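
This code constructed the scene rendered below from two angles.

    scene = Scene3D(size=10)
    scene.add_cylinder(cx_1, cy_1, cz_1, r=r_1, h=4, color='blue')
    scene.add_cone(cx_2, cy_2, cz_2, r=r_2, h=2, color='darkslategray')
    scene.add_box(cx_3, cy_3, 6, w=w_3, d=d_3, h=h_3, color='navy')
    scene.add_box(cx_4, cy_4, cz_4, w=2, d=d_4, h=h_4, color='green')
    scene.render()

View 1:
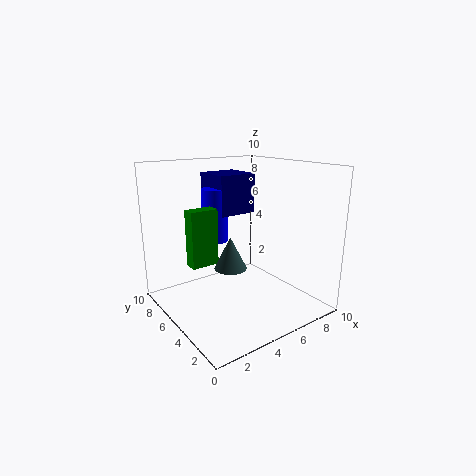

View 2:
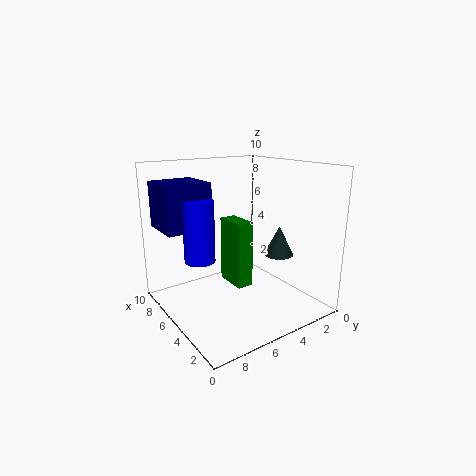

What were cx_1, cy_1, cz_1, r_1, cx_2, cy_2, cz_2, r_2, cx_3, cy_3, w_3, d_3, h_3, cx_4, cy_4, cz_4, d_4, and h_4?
cx_1 = 5, cy_1 = 8, cz_1 = 4, r_1 = 1, cx_2 = 3, cy_2 = 3, cz_2 = 4, r_2 = 1, cx_3 = 5, cy_3 = 7, w_3 = 3, d_3 = 3, h_3 = 3, cx_4 = 2, cy_4 = 6, cz_4 = 3, d_4 = 1, h_4 = 4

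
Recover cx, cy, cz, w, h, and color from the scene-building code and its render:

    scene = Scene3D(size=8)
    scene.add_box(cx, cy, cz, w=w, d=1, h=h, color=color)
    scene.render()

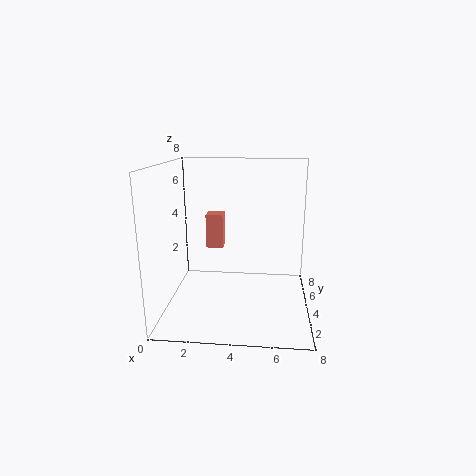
cx = 2
cy = 5
cz = 3
w = 1
h = 2
color = 'salmon'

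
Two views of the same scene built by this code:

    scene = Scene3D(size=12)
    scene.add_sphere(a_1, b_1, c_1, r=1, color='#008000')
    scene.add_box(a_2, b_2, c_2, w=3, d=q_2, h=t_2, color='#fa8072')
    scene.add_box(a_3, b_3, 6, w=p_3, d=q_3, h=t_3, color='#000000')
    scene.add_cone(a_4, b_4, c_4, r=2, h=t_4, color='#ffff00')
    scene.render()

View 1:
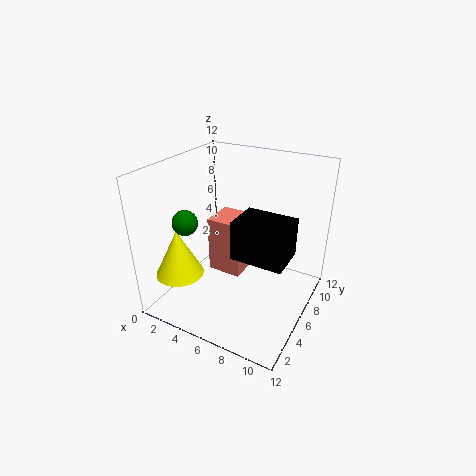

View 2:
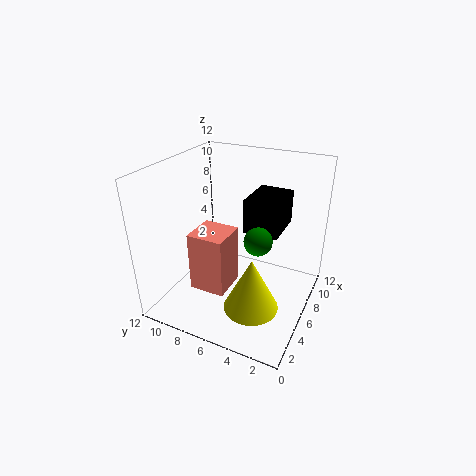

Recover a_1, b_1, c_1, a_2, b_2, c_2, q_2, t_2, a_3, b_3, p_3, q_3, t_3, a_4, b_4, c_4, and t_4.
a_1 = 3
b_1 = 3
c_1 = 8
a_2 = 3
b_2 = 6
c_2 = 2
q_2 = 3
t_2 = 5
a_3 = 7
b_3 = 3
p_3 = 4
q_3 = 3
t_3 = 3
a_4 = 2
b_4 = 3
c_4 = 3
t_4 = 4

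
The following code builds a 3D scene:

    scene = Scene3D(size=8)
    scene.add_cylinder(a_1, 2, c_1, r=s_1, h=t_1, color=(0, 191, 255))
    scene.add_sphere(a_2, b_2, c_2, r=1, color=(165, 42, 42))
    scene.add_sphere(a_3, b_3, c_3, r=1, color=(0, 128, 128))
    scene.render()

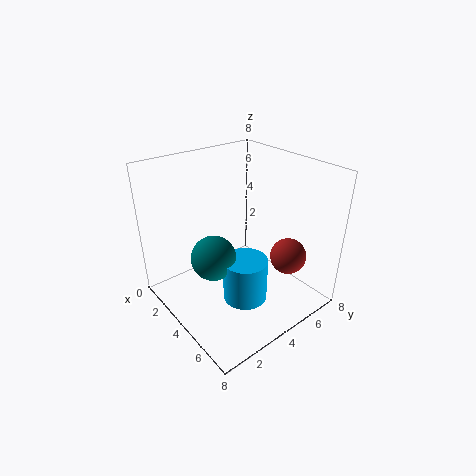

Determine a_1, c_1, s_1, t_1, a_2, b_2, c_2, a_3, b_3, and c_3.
a_1 = 7, c_1 = 3, s_1 = 1, t_1 = 2, a_2 = 6, b_2 = 6, c_2 = 3, a_3 = 6, b_3 = 1, c_3 = 5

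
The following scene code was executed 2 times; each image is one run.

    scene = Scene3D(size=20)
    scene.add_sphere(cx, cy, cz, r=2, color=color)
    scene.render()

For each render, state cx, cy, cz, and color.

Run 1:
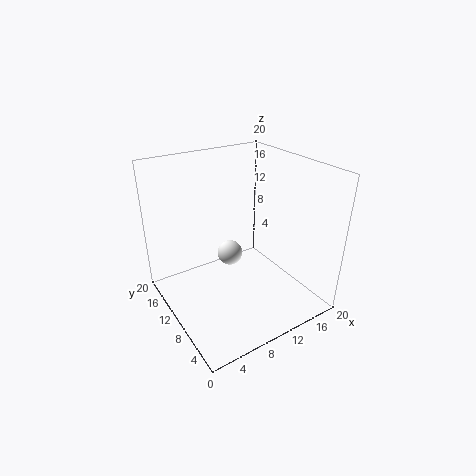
cx = 12; cy = 15.5; cz = 4; color = 'white'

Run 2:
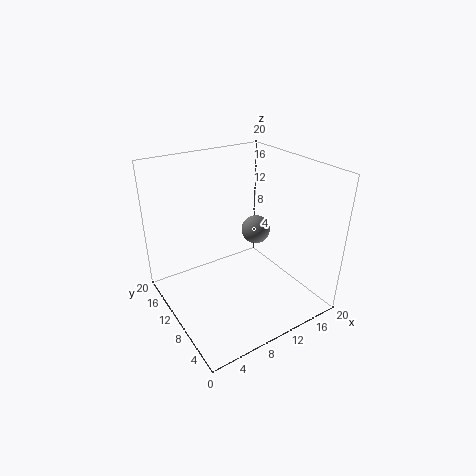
cx = 13; cy = 10; cz = 10.5; color = 'gray'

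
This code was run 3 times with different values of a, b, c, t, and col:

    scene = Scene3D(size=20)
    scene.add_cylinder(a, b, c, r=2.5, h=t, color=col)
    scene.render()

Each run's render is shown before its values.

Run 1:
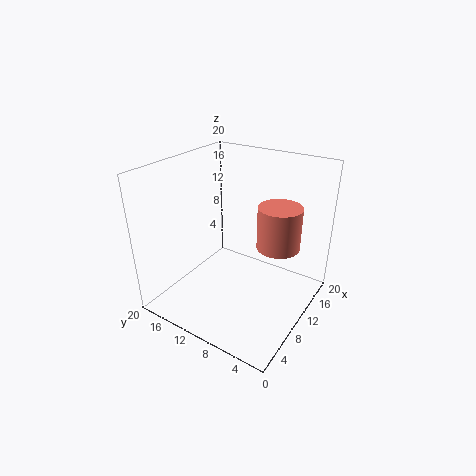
a = 7, b = 2.5, c = 12.5, t = 5, col = 'salmon'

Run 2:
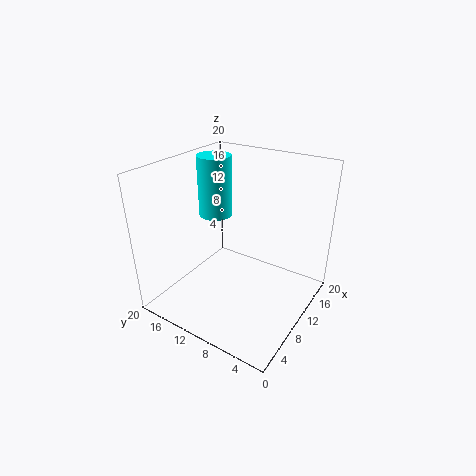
a = 13, b = 16, c = 11, t = 9, col = 'cyan'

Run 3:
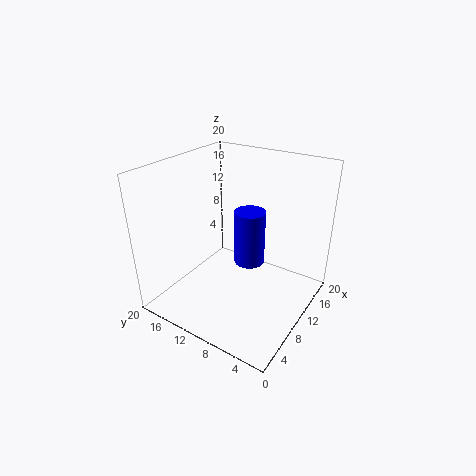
a = 16.5, b = 12, c = 2, t = 9, col = 'blue'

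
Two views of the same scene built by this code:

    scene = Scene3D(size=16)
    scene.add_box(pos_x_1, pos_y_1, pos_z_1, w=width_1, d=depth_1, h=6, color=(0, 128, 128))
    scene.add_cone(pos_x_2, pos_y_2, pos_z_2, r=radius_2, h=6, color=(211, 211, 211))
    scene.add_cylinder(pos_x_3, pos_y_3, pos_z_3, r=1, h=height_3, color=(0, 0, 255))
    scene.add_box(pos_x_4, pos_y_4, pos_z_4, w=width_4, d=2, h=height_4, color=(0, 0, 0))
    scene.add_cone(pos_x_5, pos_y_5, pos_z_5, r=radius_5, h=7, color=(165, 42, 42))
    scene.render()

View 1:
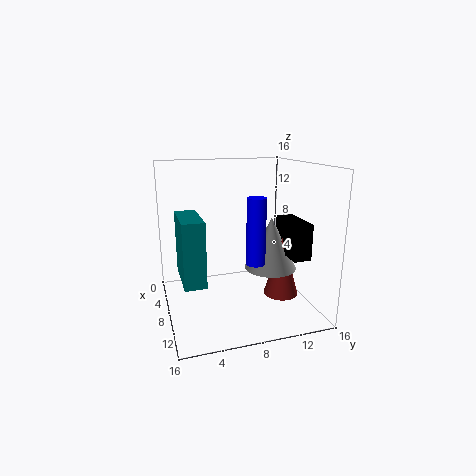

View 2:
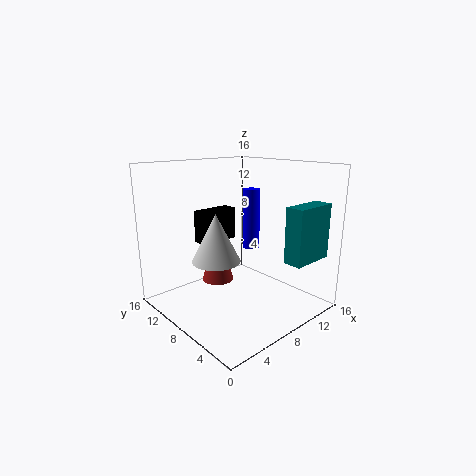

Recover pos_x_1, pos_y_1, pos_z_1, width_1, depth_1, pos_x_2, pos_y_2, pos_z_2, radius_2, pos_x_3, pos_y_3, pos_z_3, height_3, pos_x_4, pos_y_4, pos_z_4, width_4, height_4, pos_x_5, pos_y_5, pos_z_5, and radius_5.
pos_x_1 = 10; pos_y_1 = 1; pos_z_1 = 6; width_1 = 5; depth_1 = 2; pos_x_2 = 8; pos_y_2 = 12; pos_z_2 = 4; radius_2 = 3; pos_x_3 = 11; pos_y_3 = 9; pos_z_3 = 6; height_3 = 7; pos_x_4 = 7; pos_y_4 = 13; pos_z_4 = 6; width_4 = 5; height_4 = 4; pos_x_5 = 9; pos_y_5 = 13; pos_z_5 = 1; radius_5 = 2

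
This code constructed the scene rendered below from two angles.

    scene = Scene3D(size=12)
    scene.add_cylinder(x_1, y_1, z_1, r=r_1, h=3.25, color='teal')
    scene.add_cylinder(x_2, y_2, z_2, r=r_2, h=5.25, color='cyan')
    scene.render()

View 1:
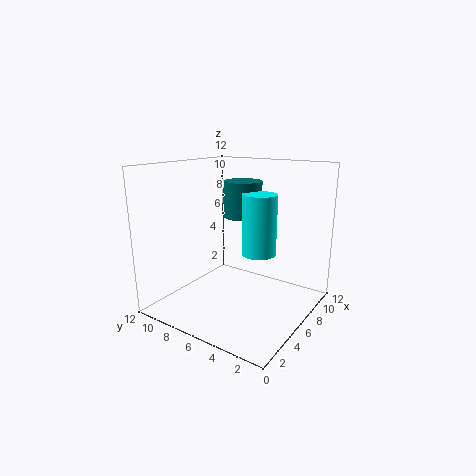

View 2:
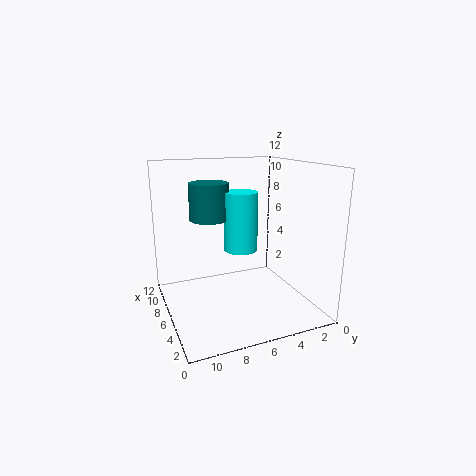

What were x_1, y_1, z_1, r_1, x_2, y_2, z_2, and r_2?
x_1 = 9; y_1 = 7.5; z_1 = 7; r_1 = 1.75; x_2 = 7.75; y_2 = 5; z_2 = 4.25; r_2 = 1.5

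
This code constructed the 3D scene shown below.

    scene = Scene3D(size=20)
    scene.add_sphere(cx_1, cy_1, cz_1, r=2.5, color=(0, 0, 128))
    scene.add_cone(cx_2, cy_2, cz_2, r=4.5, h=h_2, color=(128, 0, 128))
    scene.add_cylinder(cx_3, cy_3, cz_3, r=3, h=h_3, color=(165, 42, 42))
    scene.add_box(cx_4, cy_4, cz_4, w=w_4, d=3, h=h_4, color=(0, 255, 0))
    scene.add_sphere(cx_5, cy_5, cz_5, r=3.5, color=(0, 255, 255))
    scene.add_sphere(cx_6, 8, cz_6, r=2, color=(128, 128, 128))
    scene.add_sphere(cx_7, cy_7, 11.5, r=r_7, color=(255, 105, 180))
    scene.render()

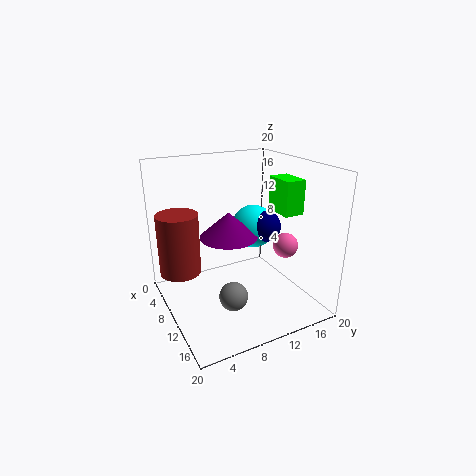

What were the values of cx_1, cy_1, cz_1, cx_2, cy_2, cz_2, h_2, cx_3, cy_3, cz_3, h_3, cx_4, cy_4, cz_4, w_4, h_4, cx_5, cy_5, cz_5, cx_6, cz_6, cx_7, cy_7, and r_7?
cx_1 = 6
cy_1 = 17
cz_1 = 9
cx_2 = 5
cy_2 = 11
cz_2 = 8
h_2 = 4
cx_3 = 5
cy_3 = 3
cz_3 = 4
h_3 = 9
cx_4 = 7.5
cy_4 = 16.5
cz_4 = 12.5
w_4 = 4.5
h_4 = 5
cx_5 = 4
cy_5 = 16
cz_5 = 8.5
cx_6 = 12.5
cz_6 = 2.5
cx_7 = 17.5
cy_7 = 12.5
r_7 = 1.5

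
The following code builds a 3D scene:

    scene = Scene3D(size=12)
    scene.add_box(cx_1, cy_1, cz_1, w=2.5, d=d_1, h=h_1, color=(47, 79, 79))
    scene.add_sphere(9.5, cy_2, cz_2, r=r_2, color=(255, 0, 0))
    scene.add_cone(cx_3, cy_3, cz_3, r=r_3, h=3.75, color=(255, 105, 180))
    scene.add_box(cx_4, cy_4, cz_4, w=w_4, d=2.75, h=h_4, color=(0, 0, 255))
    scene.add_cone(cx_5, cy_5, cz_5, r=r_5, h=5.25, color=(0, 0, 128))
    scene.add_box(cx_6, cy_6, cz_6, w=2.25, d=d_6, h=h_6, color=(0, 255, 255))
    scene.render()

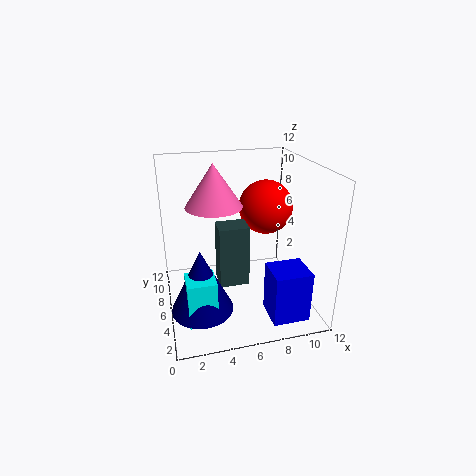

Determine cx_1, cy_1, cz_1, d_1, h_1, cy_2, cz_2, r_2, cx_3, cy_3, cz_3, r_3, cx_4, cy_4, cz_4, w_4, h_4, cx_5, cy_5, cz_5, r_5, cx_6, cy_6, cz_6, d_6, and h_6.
cx_1 = 4.25
cy_1 = 5
cz_1 = 2
d_1 = 2
h_1 = 5.25
cy_2 = 9.25
cz_2 = 7.25
r_2 = 2.5
cx_3 = 4.5
cy_3 = 8.5
cz_3 = 8
r_3 = 2.5
cx_4 = 7.75
cy_4 = 1.25
cz_4 = 0.25
w_4 = 3
h_4 = 4.25
cx_5 = 2.5
cy_5 = 4
cz_5 = 1
r_5 = 2.5
cx_6 = 1.25
cy_6 = 2.25
cz_6 = 0.5
d_6 = 2.25
h_6 = 3.75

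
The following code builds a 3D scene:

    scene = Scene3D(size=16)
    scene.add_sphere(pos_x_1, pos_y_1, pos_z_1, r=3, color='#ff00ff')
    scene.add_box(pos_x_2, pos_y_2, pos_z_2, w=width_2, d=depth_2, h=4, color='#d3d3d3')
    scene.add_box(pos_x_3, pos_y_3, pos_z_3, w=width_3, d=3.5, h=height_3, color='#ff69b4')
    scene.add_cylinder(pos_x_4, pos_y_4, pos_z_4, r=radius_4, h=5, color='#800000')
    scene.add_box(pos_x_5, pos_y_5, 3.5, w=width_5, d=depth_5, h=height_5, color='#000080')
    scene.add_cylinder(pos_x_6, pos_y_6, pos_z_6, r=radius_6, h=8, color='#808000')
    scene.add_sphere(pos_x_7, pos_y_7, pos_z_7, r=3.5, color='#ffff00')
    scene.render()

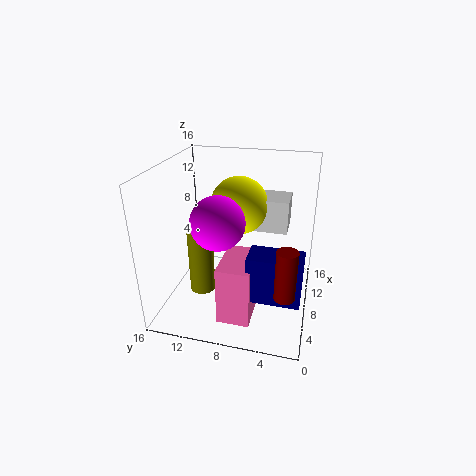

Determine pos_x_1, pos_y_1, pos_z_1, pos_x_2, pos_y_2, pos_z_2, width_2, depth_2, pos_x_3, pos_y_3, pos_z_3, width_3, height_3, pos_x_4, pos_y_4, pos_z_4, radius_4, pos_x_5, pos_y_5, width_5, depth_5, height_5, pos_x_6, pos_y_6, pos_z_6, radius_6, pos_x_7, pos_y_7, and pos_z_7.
pos_x_1 = 7
pos_y_1 = 10
pos_z_1 = 10
pos_x_2 = 12
pos_y_2 = 3
pos_z_2 = 7
width_2 = 4
depth_2 = 5
pos_x_3 = 2.5
pos_y_3 = 5.5
pos_z_3 = 0.5
width_3 = 5.5
height_3 = 6.5
pos_x_4 = 2
pos_y_4 = 2
pos_z_4 = 5.5
radius_4 = 1
pos_x_5 = 3
pos_y_5 = 0.5
width_5 = 3
depth_5 = 5.5
height_5 = 5
pos_x_6 = 8
pos_y_6 = 12.5
pos_z_6 = 0.5
radius_6 = 1.5
pos_x_7 = 12.5
pos_y_7 = 9
pos_z_7 = 10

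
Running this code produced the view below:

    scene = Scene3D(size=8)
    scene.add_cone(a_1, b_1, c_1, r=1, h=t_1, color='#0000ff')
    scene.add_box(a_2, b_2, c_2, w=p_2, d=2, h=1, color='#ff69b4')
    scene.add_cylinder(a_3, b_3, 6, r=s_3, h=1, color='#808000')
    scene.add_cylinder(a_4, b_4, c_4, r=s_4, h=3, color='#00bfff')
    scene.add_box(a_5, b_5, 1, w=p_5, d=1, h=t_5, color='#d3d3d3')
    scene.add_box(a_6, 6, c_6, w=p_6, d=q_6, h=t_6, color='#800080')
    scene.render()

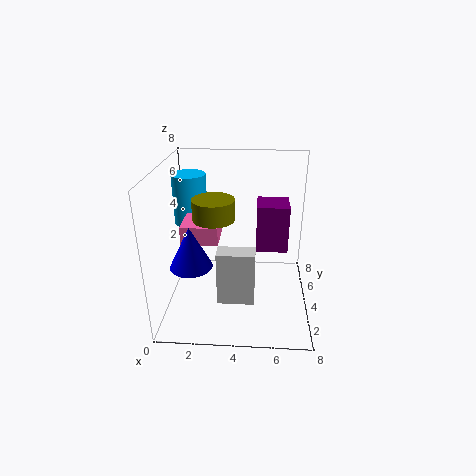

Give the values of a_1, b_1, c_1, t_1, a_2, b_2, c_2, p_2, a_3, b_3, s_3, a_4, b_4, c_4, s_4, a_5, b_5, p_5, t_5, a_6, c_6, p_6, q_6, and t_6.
a_1 = 2, b_1 = 1, c_1 = 4, t_1 = 2, a_2 = 1, b_2 = 3, c_2 = 4, p_2 = 2, a_3 = 3, b_3 = 2, s_3 = 1, a_4 = 1, b_4 = 6, c_4 = 4, s_4 = 1, a_5 = 3, b_5 = 2, p_5 = 2, t_5 = 3, a_6 = 5, c_6 = 2, p_6 = 2, q_6 = 2, t_6 = 3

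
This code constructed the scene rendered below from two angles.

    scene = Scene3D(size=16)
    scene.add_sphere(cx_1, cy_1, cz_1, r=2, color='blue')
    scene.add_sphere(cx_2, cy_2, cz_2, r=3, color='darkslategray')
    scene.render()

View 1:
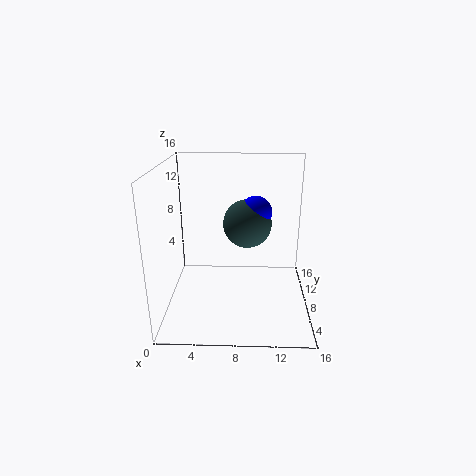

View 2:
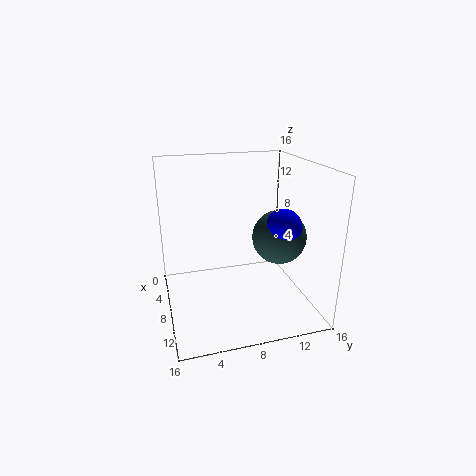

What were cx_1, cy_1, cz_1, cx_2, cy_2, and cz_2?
cx_1 = 10, cy_1 = 12.5, cz_1 = 9.5, cx_2 = 9, cy_2 = 12.5, cz_2 = 8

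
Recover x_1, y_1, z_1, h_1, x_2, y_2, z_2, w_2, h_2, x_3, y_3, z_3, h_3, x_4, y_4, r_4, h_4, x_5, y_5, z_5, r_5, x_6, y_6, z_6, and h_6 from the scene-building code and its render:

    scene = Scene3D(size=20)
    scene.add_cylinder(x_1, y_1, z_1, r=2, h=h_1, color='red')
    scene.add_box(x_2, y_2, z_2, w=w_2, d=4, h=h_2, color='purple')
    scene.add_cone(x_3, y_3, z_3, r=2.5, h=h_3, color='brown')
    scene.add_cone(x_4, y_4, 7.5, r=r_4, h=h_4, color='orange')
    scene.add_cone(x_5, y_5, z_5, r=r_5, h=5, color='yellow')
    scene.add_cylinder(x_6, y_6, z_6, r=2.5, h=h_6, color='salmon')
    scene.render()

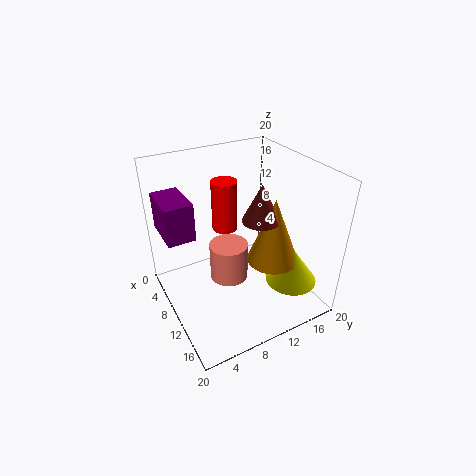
x_1 = 3; y_1 = 11.5; z_1 = 7.5; h_1 = 8; x_2 = 0.5; y_2 = 1; z_2 = 9.5; w_2 = 6.5; h_2 = 5.5; x_3 = 12.5; y_3 = 12; z_3 = 13.5; h_3 = 5; x_4 = 13.5; y_4 = 13.5; r_4 = 3.5; h_4 = 9; x_5 = 15.5; y_5 = 15.5; z_5 = 4.5; r_5 = 3.5; x_6 = 12; y_6 = 7.5; z_6 = 6; h_6 = 5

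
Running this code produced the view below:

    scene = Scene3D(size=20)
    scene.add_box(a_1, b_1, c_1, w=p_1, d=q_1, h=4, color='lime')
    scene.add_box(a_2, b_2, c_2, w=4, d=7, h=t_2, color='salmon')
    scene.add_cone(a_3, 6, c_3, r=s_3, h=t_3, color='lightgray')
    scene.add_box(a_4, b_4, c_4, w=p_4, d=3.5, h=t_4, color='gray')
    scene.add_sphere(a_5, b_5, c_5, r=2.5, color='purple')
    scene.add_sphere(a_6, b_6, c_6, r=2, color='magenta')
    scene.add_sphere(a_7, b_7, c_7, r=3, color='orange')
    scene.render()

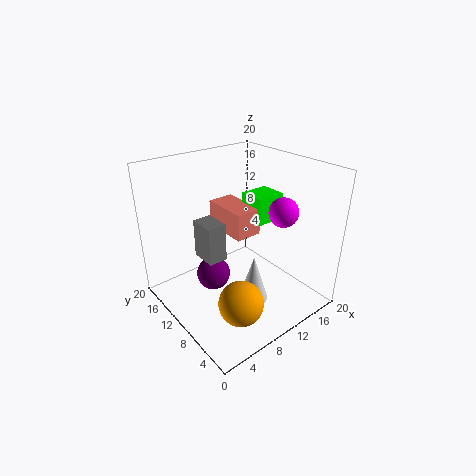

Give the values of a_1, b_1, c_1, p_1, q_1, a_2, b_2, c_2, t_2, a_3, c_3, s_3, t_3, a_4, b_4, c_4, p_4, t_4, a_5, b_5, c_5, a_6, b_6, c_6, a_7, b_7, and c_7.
a_1 = 14; b_1 = 10; c_1 = 10.5; p_1 = 4.5; q_1 = 4; a_2 = 10.5; b_2 = 10.5; c_2 = 9; t_2 = 4; a_3 = 9.5; c_3 = 2.5; s_3 = 2; t_3 = 6.5; a_4 = 4; b_4 = 8; c_4 = 9; p_4 = 2.5; t_4 = 5; a_5 = 8; b_5 = 13.5; c_5 = 3; a_6 = 14.5; b_6 = 6; c_6 = 14; a_7 = 6.5; b_7 = 5; c_7 = 3.5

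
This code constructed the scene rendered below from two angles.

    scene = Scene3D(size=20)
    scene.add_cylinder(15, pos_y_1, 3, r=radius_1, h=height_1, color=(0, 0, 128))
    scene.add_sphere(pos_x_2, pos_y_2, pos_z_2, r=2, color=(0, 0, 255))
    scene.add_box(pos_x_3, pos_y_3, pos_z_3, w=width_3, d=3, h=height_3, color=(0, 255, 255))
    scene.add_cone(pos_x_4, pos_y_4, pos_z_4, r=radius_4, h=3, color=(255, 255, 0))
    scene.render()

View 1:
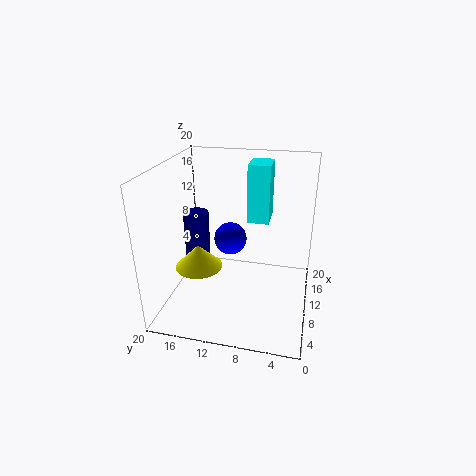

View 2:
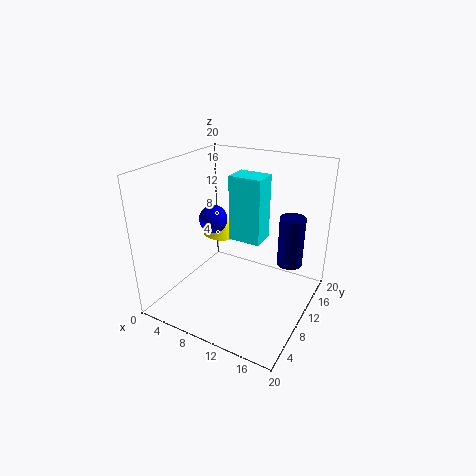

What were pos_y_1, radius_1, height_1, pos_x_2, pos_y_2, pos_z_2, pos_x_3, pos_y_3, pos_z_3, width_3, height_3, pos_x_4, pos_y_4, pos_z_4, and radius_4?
pos_y_1 = 18
radius_1 = 2
height_1 = 8
pos_x_2 = 6
pos_y_2 = 10
pos_z_2 = 12
pos_x_3 = 11
pos_y_3 = 6
pos_z_3 = 12
width_3 = 4
height_3 = 8
pos_x_4 = 5
pos_y_4 = 14
pos_z_4 = 8
radius_4 = 3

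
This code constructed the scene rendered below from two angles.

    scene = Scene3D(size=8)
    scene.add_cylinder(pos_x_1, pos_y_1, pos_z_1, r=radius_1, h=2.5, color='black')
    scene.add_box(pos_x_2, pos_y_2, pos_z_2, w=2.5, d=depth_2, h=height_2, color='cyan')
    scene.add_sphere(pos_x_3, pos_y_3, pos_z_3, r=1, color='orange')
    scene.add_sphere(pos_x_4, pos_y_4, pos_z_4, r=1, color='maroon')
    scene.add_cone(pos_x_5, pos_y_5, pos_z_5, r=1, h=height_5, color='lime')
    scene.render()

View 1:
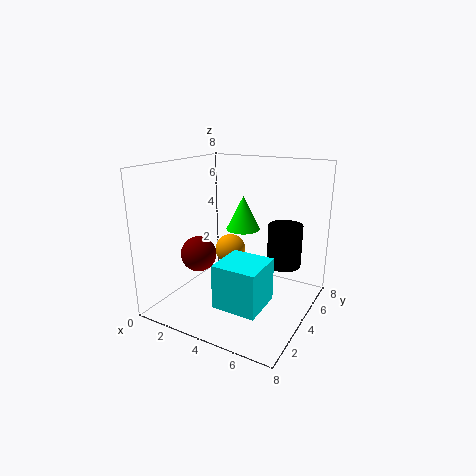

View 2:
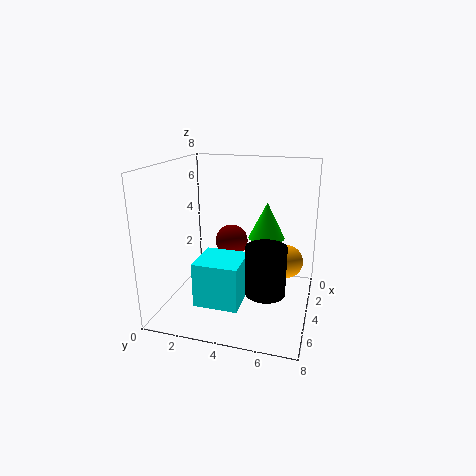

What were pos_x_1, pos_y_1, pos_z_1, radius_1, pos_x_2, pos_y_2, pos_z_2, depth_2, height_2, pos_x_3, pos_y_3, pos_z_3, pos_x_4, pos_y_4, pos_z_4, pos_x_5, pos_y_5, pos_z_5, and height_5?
pos_x_1 = 6; pos_y_1 = 6; pos_z_1 = 2; radius_1 = 1; pos_x_2 = 3.5; pos_y_2 = 2; pos_z_2 = 0.5; depth_2 = 2.5; height_2 = 2.5; pos_x_3 = 2; pos_y_3 = 6.5; pos_z_3 = 2; pos_x_4 = 2; pos_y_4 = 3; pos_z_4 = 3; pos_x_5 = 3.5; pos_y_5 = 5.5; pos_z_5 = 4; height_5 = 2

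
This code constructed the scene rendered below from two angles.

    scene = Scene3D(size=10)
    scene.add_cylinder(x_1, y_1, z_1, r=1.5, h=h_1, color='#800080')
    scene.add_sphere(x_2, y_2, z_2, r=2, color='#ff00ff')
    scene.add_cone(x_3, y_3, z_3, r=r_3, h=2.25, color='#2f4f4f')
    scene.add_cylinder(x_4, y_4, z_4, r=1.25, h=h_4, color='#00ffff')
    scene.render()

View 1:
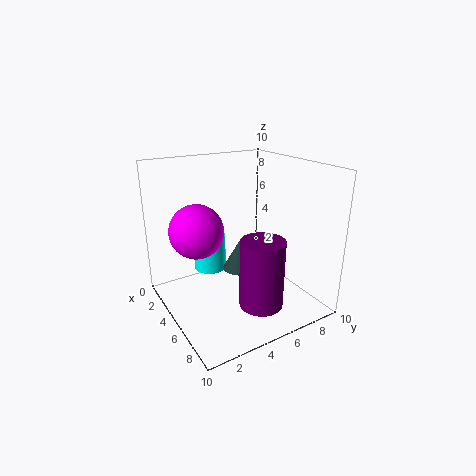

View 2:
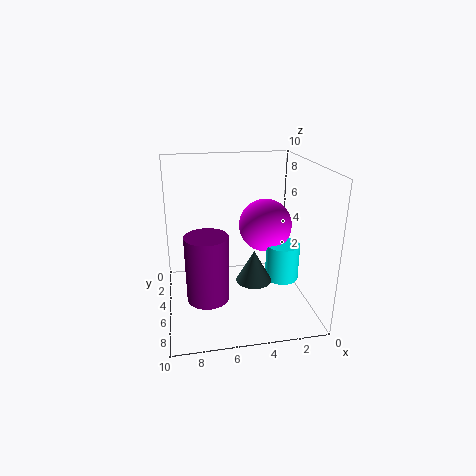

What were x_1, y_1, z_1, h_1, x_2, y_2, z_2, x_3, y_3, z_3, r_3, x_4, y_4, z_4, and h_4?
x_1 = 7.25
y_1 = 5.5
z_1 = 0.75
h_1 = 4.75
x_2 = 2.5
y_2 = 3
z_2 = 5
x_3 = 4
y_3 = 5.75
z_3 = 2
r_3 = 1.25
x_4 = 1.5
y_4 = 4.5
z_4 = 1.25
h_4 = 2.75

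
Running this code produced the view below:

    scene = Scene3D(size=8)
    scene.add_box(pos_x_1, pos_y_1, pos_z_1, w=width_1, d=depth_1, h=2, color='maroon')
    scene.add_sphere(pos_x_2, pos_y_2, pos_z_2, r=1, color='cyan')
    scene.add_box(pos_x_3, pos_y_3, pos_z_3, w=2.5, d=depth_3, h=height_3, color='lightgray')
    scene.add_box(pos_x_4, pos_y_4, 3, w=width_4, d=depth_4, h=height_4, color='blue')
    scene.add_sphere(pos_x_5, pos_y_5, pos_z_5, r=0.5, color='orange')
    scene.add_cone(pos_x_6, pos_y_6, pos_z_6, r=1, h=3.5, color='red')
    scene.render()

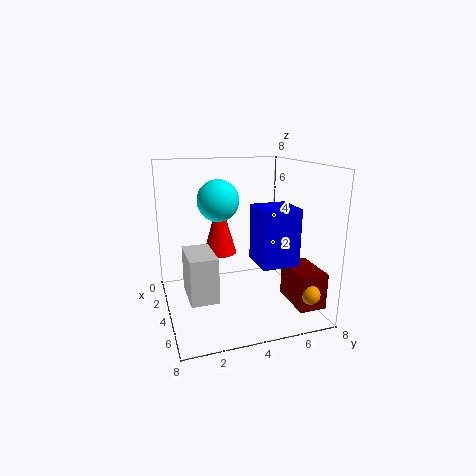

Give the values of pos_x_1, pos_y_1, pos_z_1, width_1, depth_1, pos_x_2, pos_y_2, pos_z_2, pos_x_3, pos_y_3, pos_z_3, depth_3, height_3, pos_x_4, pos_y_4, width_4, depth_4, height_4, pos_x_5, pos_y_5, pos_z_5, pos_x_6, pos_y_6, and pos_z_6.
pos_x_1 = 4.5, pos_y_1 = 6.5, pos_z_1 = 0.5, width_1 = 2.5, depth_1 = 1.5, pos_x_2 = 5.5, pos_y_2 = 2.5, pos_z_2 = 6.5, pos_x_3 = 3, pos_y_3 = 1, pos_z_3 = 1, depth_3 = 1.5, height_3 = 2.5, pos_x_4 = 4.5, pos_y_4 = 4.5, width_4 = 2, depth_4 = 2, height_4 = 3, pos_x_5 = 7, pos_y_5 = 7, pos_z_5 = 1.5, pos_x_6 = 2, pos_y_6 = 3.5, pos_z_6 = 2.5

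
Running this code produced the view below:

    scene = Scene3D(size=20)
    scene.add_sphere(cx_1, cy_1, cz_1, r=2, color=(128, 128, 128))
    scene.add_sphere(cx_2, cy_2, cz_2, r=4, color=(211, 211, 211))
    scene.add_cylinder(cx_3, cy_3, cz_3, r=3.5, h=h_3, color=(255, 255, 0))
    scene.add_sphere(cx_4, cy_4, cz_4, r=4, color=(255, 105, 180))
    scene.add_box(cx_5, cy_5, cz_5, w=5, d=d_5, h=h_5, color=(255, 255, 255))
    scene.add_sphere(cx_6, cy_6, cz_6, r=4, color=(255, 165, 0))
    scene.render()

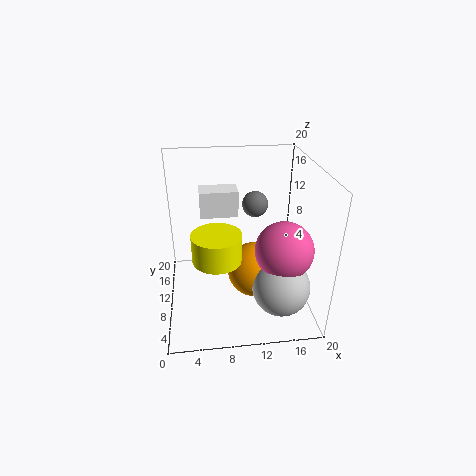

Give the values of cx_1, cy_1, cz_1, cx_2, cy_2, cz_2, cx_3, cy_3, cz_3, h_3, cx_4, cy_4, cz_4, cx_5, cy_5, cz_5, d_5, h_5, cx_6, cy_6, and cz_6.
cx_1 = 13.5
cy_1 = 16.5
cz_1 = 12
cx_2 = 15.5
cy_2 = 6
cz_2 = 4
cx_3 = 7
cy_3 = 9.5
cz_3 = 7
h_3 = 4
cx_4 = 16
cy_4 = 7.5
cz_4 = 9
cx_5 = 5
cy_5 = 9.5
cz_5 = 13.5
d_5 = 3
h_5 = 3.5
cx_6 = 12.5
cy_6 = 10
cz_6 = 4.5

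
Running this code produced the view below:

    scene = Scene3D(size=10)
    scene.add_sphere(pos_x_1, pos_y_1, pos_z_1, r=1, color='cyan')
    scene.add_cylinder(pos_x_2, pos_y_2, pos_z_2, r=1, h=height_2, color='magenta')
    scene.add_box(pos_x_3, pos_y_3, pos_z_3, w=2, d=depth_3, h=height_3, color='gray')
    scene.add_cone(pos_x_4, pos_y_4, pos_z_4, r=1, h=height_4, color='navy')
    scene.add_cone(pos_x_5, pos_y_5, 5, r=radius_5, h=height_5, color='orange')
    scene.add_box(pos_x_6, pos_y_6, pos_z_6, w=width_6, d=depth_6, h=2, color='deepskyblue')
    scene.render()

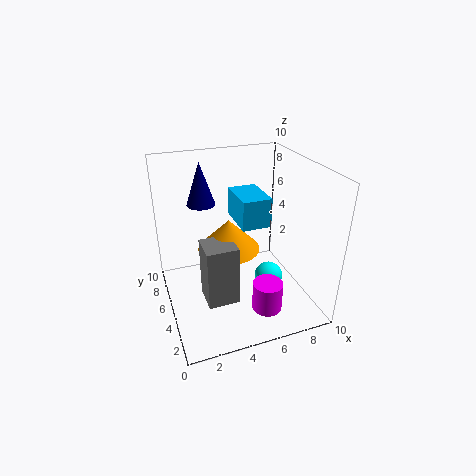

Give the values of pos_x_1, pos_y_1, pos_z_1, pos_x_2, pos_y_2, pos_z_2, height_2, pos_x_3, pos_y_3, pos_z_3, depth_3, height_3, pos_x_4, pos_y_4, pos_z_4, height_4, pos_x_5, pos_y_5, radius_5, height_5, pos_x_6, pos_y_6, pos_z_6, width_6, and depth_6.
pos_x_1 = 7, pos_y_1 = 4, pos_z_1 = 2, pos_x_2 = 6, pos_y_2 = 2, pos_z_2 = 1, height_2 = 2, pos_x_3 = 2, pos_y_3 = 2, pos_z_3 = 2, depth_3 = 2, height_3 = 4, pos_x_4 = 3, pos_y_4 = 7, pos_z_4 = 7, height_4 = 3, pos_x_5 = 4, pos_y_5 = 4, radius_5 = 2, height_5 = 2, pos_x_6 = 5, pos_y_6 = 4, pos_z_6 = 6, width_6 = 2, depth_6 = 3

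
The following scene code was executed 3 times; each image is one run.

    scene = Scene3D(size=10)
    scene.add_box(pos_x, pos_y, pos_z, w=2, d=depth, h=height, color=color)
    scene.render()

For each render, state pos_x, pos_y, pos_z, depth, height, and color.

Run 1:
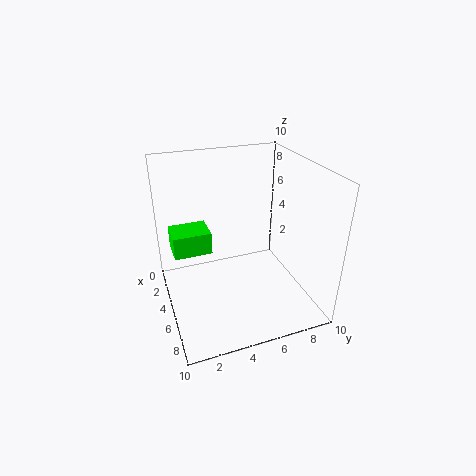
pos_x = 3.5, pos_y = 0.5, pos_z = 4.5, depth = 2.5, height = 1.5, color = 'lime'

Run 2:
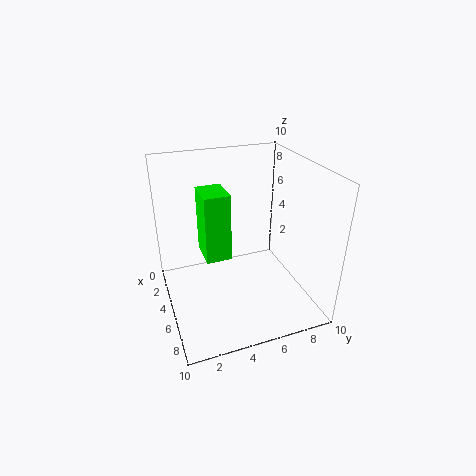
pos_x = 6, pos_y = 2, pos_z = 5.5, depth = 1.5, height = 4, color = 'lime'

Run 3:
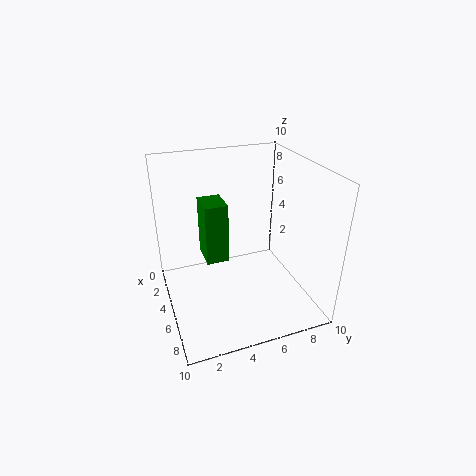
pos_x = 4, pos_y = 2.5, pos_z = 4, depth = 1.5, height = 4, color = 'green'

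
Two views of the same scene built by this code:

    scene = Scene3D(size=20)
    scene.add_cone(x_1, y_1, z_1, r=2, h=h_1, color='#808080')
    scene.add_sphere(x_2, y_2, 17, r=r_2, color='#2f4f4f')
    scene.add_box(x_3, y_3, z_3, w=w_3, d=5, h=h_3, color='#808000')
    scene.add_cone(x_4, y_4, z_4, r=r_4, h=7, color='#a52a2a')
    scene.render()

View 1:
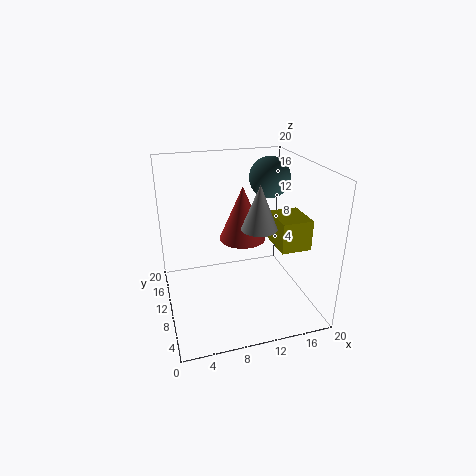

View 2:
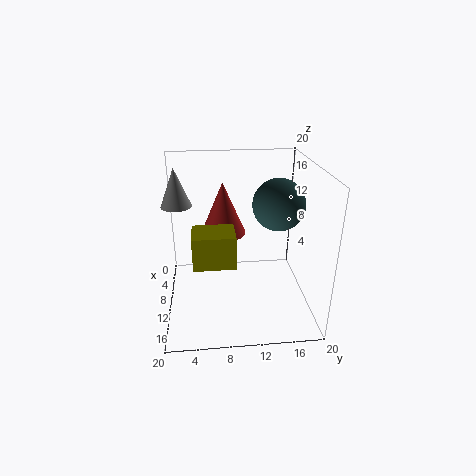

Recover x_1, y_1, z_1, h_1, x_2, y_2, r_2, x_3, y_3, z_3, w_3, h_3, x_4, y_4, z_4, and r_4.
x_1 = 10, y_1 = 2, z_1 = 15, h_1 = 5, x_2 = 16, y_2 = 14, r_2 = 3, x_3 = 14, y_3 = 4, z_3 = 10, w_3 = 4, h_3 = 4, x_4 = 10, y_4 = 8, z_4 = 11, r_4 = 3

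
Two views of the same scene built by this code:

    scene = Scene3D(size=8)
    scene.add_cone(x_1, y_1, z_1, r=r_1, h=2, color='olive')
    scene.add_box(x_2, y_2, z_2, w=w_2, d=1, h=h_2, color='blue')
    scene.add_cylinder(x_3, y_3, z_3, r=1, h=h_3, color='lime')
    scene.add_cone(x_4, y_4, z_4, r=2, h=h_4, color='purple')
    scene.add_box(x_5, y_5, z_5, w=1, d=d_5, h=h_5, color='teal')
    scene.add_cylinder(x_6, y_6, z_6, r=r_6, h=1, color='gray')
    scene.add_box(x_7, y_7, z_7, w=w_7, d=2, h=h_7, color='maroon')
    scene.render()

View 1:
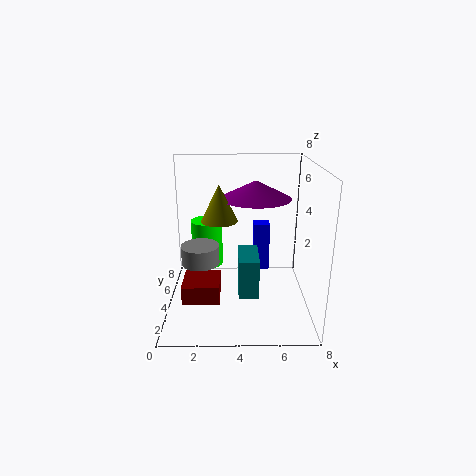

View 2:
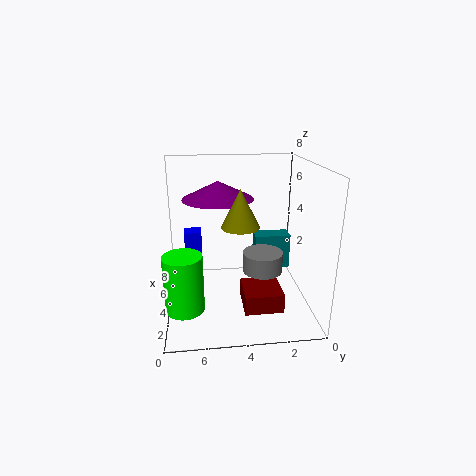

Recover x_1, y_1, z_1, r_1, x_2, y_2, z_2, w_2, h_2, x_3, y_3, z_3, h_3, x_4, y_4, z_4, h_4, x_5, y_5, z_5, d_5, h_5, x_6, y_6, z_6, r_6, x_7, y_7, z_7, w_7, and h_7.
x_1 = 3; y_1 = 4; z_1 = 5; r_1 = 1; x_2 = 5; y_2 = 6; z_2 = 1; w_2 = 1; h_2 = 3; x_3 = 2; y_3 = 7; z_3 = 1; h_3 = 3; x_4 = 5; y_4 = 5; z_4 = 6; h_4 = 1; x_5 = 4; y_5 = 1; z_5 = 2; d_5 = 2; h_5 = 2; x_6 = 2; y_6 = 3; z_6 = 3; r_6 = 1; x_7 = 1; y_7 = 2; z_7 = 1; w_7 = 2; h_7 = 1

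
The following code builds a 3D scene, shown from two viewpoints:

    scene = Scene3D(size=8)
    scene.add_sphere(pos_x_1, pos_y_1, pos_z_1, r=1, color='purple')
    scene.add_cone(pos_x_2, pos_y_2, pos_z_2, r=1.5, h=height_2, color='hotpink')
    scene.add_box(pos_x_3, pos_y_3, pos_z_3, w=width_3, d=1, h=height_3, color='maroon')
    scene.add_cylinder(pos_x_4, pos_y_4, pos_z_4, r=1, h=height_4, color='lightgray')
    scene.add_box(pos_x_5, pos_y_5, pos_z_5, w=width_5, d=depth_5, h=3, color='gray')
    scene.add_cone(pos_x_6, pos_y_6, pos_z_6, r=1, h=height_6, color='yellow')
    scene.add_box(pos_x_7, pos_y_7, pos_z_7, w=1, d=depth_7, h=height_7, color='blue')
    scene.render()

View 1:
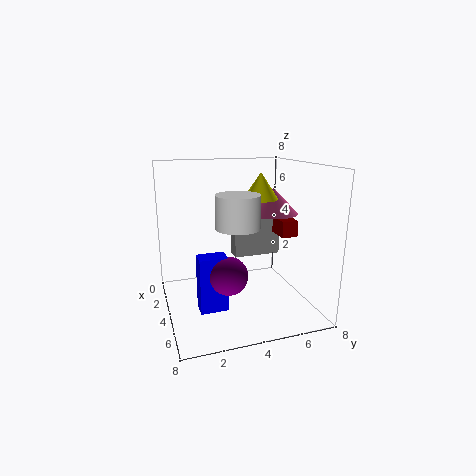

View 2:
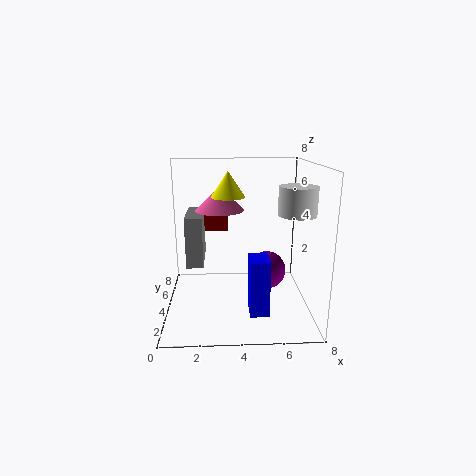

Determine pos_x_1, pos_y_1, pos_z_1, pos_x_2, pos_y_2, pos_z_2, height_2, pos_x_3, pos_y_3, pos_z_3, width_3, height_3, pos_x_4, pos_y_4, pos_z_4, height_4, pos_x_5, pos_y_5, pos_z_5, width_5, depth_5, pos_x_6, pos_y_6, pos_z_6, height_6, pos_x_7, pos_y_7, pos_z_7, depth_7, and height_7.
pos_x_1 = 5.5
pos_y_1 = 3
pos_z_1 = 2.5
pos_x_2 = 3
pos_y_2 = 6.5
pos_z_2 = 5
height_2 = 1.5
pos_x_3 = 1
pos_y_3 = 7
pos_z_3 = 3.5
width_3 = 2.5
height_3 = 1
pos_x_4 = 7
pos_y_4 = 3
pos_z_4 = 5.5
height_4 = 1.5
pos_x_5 = 1
pos_y_5 = 4.5
pos_z_5 = 2
width_5 = 1
depth_5 = 3
pos_x_6 = 3.5
pos_y_6 = 5.5
pos_z_6 = 6
height_6 = 1.5
pos_x_7 = 4.5
pos_y_7 = 1.5
pos_z_7 = 0.5
depth_7 = 1.5
height_7 = 3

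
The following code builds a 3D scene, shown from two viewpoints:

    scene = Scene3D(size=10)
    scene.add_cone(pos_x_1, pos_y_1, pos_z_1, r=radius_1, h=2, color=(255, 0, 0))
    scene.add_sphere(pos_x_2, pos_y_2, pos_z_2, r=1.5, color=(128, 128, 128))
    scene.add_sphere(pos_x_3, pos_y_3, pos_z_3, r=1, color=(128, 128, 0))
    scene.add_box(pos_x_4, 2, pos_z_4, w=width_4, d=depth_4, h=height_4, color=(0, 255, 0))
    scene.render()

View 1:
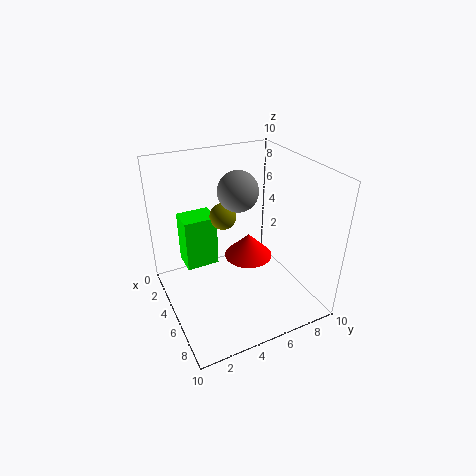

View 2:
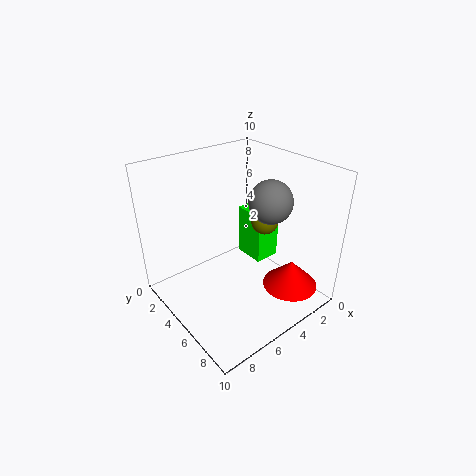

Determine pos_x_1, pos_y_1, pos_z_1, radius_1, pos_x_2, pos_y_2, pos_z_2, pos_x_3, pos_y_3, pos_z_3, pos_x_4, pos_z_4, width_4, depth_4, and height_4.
pos_x_1 = 2
pos_y_1 = 7.5
pos_z_1 = 1
radius_1 = 2
pos_x_2 = 3
pos_y_2 = 6
pos_z_2 = 7.5
pos_x_3 = 2.5
pos_y_3 = 5
pos_z_3 = 5.5
pos_x_4 = 0.5
pos_z_4 = 1.5
width_4 = 2
depth_4 = 2.5
height_4 = 4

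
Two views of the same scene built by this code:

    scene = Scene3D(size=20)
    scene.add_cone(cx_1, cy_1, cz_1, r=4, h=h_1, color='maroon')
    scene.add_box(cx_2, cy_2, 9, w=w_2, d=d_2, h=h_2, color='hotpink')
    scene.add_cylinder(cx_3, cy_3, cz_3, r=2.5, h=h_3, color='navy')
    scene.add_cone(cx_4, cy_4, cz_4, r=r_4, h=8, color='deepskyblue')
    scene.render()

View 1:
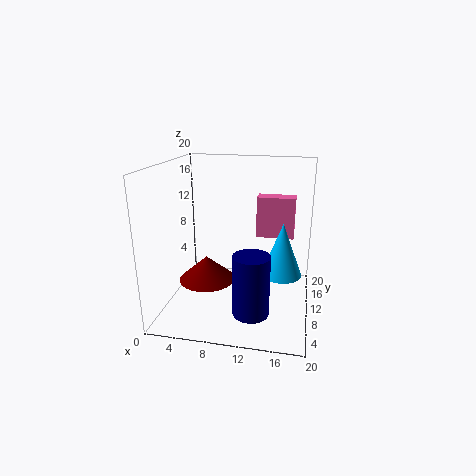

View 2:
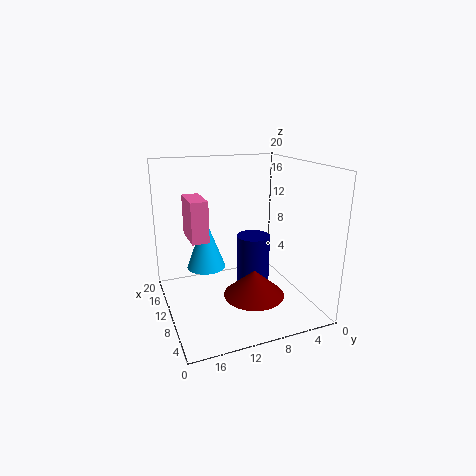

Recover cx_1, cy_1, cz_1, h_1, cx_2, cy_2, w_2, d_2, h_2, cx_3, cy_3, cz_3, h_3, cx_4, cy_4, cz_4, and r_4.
cx_1 = 5.5
cy_1 = 9.5
cz_1 = 3.5
h_1 = 3.5
cx_2 = 12
cy_2 = 13.5
w_2 = 5.5
d_2 = 2.5
h_2 = 6
cx_3 = 12.5
cy_3 = 6.5
cz_3 = 0.5
h_3 = 8.5
cx_4 = 16
cy_4 = 13
cz_4 = 3.5
r_4 = 3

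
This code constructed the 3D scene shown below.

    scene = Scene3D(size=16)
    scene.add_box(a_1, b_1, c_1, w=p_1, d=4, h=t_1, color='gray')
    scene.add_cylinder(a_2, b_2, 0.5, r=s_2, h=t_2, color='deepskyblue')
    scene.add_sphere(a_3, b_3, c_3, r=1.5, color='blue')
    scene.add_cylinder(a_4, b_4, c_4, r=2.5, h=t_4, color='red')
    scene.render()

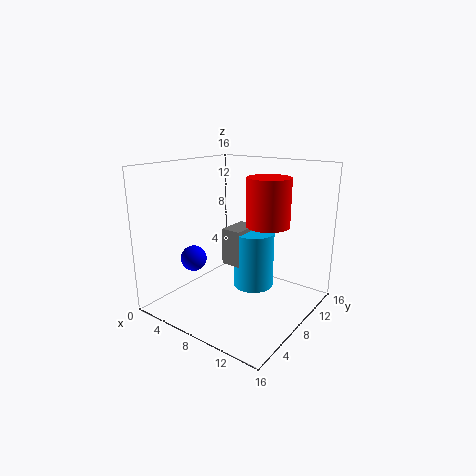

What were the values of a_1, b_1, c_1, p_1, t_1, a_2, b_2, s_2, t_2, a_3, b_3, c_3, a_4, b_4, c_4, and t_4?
a_1 = 4.5, b_1 = 9.5, c_1 = 3.5, p_1 = 2.5, t_1 = 4.5, a_2 = 7.5, b_2 = 12, s_2 = 2.5, t_2 = 7, a_3 = 3, b_3 = 6, c_3 = 5, a_4 = 10, b_4 = 11, c_4 = 9, t_4 = 5.5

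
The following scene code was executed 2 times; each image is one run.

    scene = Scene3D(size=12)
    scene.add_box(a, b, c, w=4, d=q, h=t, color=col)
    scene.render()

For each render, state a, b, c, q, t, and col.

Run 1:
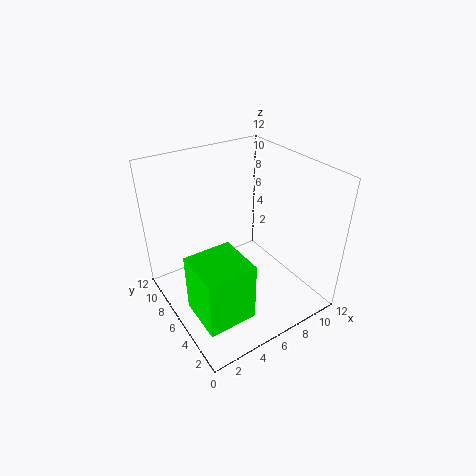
a = 1, b = 2, c = 1, q = 4, t = 5, col = 'lime'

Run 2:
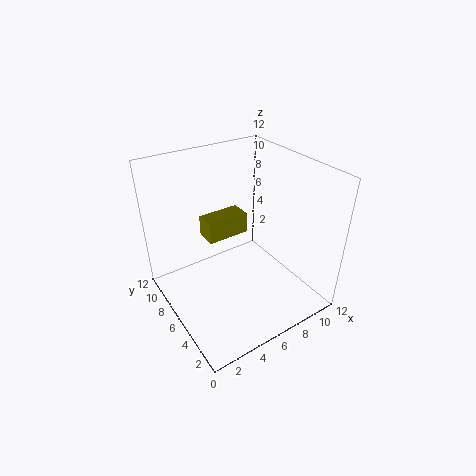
a = 5, b = 9, c = 4, q = 2, t = 2, col = 'olive'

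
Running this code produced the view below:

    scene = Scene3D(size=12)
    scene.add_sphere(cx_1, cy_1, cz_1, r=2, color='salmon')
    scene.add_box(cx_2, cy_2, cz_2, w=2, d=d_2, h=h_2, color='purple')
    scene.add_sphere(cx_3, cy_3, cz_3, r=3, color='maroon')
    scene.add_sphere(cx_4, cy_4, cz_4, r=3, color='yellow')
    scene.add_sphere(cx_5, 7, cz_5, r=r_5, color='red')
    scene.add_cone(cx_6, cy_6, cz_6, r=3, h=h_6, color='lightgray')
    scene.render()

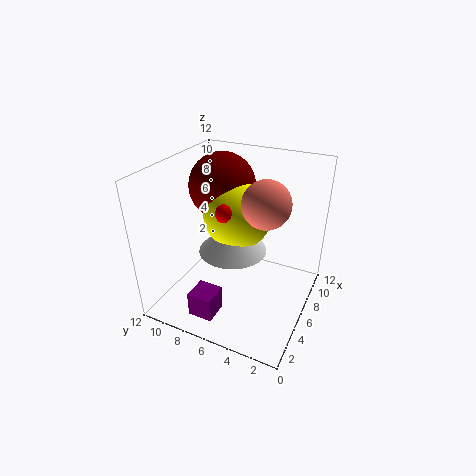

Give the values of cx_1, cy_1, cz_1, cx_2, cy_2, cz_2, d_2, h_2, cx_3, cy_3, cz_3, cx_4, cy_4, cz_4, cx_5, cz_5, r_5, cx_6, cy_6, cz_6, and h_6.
cx_1 = 7; cy_1 = 4; cz_1 = 9; cx_2 = 1; cy_2 = 6; cz_2 = 1; d_2 = 2; h_2 = 2; cx_3 = 9; cy_3 = 9; cz_3 = 9; cx_4 = 8; cy_4 = 7; cz_4 = 7; cx_5 = 6; cz_5 = 8; r_5 = 1; cx_6 = 7; cy_6 = 7; cz_6 = 4; h_6 = 3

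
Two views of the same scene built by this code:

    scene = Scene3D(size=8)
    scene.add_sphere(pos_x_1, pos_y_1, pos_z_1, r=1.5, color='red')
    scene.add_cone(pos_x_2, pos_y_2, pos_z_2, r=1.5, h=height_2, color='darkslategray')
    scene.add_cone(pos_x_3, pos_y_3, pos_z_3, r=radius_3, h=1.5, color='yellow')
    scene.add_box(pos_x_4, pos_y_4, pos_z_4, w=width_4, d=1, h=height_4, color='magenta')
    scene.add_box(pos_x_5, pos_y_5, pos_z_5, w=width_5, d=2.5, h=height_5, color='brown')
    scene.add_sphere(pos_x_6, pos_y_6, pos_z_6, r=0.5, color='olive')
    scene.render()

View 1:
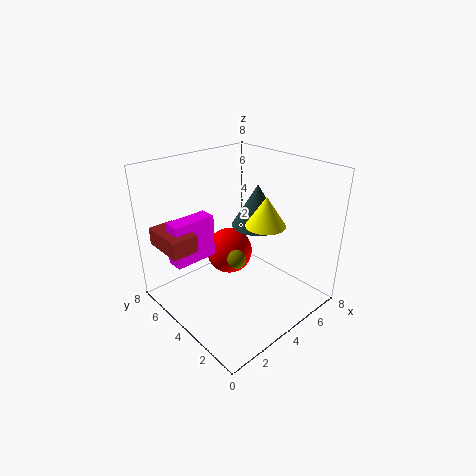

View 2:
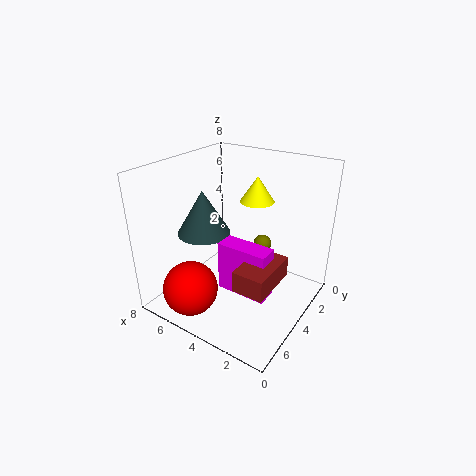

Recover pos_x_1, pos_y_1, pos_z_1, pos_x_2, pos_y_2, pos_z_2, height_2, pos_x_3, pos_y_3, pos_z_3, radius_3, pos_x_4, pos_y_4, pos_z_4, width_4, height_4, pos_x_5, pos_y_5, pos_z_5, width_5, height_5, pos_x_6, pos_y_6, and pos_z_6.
pos_x_1 = 5.5; pos_y_1 = 6.5; pos_z_1 = 1.5; pos_x_2 = 6; pos_y_2 = 4.5; pos_z_2 = 4; height_2 = 2.5; pos_x_3 = 4; pos_y_3 = 2; pos_z_3 = 5.5; radius_3 = 1; pos_x_4 = 1; pos_y_4 = 5.5; pos_z_4 = 2.5; width_4 = 2.5; height_4 = 2.5; pos_x_5 = 0.5; pos_y_5 = 5; pos_z_5 = 3.5; width_5 = 1.5; height_5 = 1; pos_x_6 = 3; pos_y_6 = 3; pos_z_6 = 3.5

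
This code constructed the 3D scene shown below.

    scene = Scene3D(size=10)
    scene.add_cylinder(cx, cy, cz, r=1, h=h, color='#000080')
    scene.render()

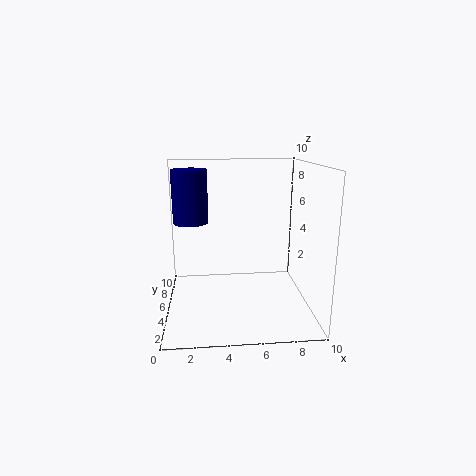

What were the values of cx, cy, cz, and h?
cx = 2
cy = 2
cz = 7
h = 3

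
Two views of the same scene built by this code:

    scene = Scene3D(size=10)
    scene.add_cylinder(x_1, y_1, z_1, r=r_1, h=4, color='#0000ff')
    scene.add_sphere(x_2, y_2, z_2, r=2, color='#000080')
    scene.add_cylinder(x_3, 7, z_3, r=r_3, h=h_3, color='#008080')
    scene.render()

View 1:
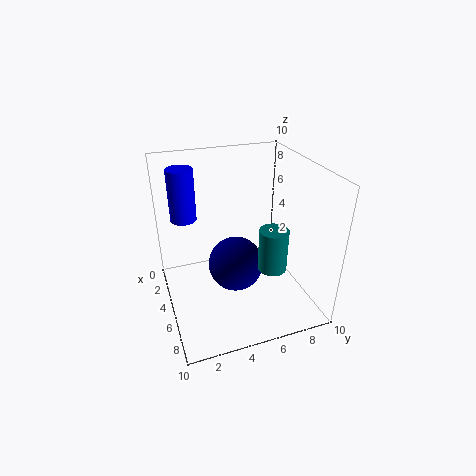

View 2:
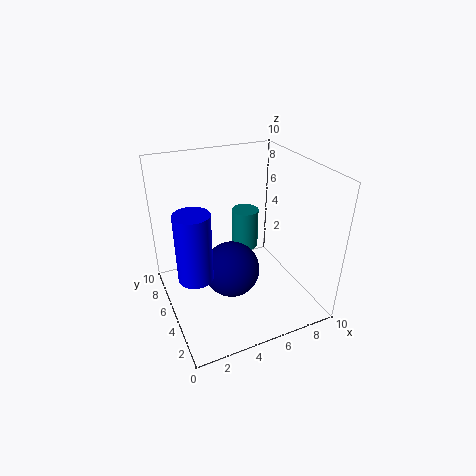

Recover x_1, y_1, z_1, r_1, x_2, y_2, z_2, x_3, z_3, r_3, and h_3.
x_1 = 1, y_1 = 2, z_1 = 5, r_1 = 1, x_2 = 4.5, y_2 = 5, z_2 = 2.5, x_3 = 6.5, z_3 = 3, r_3 = 1, h_3 = 3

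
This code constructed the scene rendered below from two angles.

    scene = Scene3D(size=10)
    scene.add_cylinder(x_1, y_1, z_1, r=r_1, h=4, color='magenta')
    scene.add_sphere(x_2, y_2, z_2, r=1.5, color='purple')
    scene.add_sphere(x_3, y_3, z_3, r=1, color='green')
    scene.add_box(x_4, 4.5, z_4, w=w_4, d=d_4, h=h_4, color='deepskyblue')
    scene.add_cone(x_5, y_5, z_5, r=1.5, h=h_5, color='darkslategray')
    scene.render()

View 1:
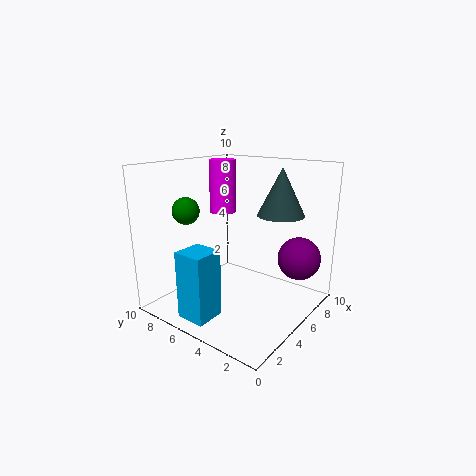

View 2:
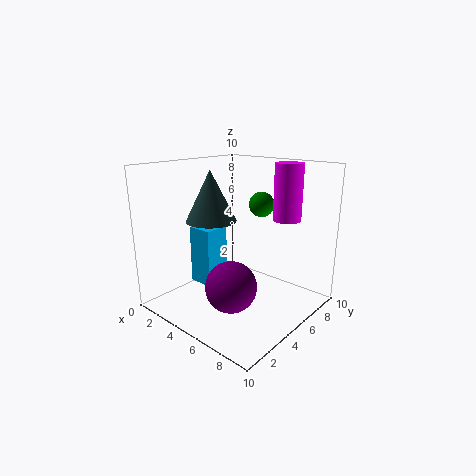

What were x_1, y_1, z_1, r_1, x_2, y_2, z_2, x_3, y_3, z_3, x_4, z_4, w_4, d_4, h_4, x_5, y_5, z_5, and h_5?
x_1 = 7; y_1 = 8; z_1 = 6; r_1 = 1; x_2 = 7.5; y_2 = 1.5; z_2 = 3.5; x_3 = 4; y_3 = 9; z_3 = 6.5; x_4 = 0.5; z_4 = 0.5; w_4 = 2; d_4 = 2; h_4 = 4.5; x_5 = 5.5; y_5 = 2; z_5 = 7; h_5 = 3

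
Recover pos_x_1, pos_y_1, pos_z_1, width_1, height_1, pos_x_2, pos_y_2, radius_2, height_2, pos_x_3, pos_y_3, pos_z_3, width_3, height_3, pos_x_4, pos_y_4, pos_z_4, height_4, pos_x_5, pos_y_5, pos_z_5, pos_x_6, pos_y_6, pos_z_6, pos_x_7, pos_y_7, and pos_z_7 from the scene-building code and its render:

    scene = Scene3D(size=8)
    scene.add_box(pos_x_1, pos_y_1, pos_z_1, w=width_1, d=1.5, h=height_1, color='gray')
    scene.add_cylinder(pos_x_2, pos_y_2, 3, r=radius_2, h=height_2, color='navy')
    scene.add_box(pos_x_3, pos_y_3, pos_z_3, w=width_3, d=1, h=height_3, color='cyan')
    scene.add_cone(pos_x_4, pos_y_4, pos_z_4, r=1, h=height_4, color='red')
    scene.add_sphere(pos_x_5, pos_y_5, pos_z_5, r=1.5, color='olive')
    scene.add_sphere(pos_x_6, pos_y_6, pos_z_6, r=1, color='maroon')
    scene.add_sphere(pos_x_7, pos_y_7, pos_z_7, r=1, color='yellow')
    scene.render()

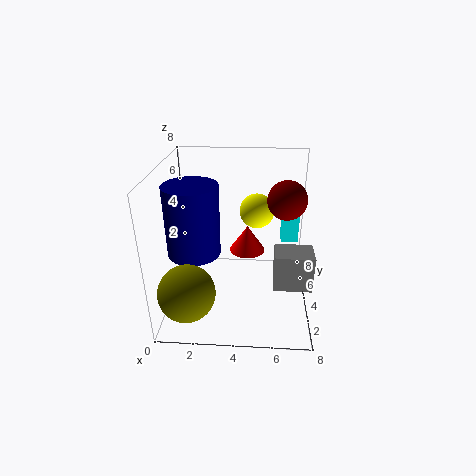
pos_x_1 = 6
pos_y_1 = 2
pos_z_1 = 2
width_1 = 2
height_1 = 2
pos_x_2 = 1.5
pos_y_2 = 4
radius_2 = 1.5
height_2 = 4
pos_x_3 = 6.5
pos_y_3 = 5.5
pos_z_3 = 3
width_3 = 1
height_3 = 2.5
pos_x_4 = 4.5
pos_y_4 = 4.5
pos_z_4 = 3
height_4 = 1.5
pos_x_5 = 1.5
pos_y_5 = 1.5
pos_z_5 = 2
pos_x_6 = 6.5
pos_y_6 = 3.5
pos_z_6 = 6.5
pos_x_7 = 5
pos_y_7 = 5.5
pos_z_7 = 5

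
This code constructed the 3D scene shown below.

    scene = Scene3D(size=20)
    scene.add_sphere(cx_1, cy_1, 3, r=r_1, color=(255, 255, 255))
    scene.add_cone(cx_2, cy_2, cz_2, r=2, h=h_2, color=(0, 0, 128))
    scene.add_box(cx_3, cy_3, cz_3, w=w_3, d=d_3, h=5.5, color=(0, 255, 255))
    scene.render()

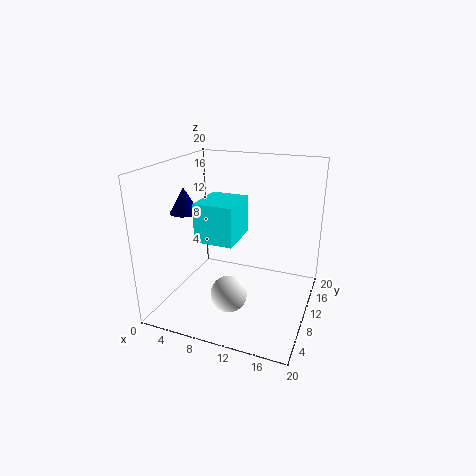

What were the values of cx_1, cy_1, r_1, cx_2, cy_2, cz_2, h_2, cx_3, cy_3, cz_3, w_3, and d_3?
cx_1 = 10, cy_1 = 6.5, r_1 = 2.5, cx_2 = 3, cy_2 = 8, cz_2 = 13.5, h_2 = 3.5, cx_3 = 4.5, cy_3 = 7.5, cz_3 = 9.5, w_3 = 5.5, d_3 = 6.5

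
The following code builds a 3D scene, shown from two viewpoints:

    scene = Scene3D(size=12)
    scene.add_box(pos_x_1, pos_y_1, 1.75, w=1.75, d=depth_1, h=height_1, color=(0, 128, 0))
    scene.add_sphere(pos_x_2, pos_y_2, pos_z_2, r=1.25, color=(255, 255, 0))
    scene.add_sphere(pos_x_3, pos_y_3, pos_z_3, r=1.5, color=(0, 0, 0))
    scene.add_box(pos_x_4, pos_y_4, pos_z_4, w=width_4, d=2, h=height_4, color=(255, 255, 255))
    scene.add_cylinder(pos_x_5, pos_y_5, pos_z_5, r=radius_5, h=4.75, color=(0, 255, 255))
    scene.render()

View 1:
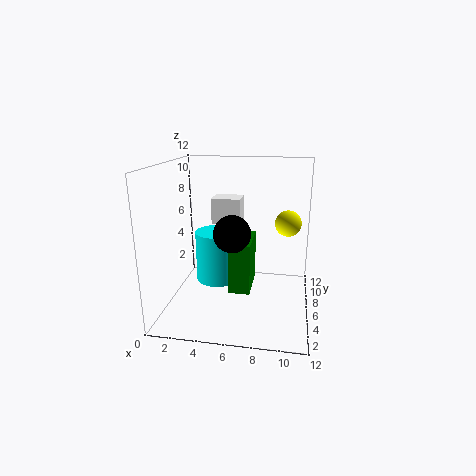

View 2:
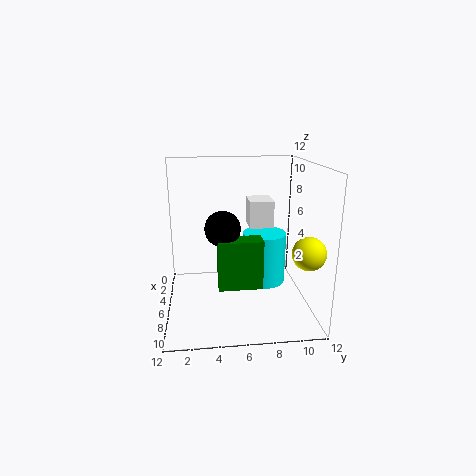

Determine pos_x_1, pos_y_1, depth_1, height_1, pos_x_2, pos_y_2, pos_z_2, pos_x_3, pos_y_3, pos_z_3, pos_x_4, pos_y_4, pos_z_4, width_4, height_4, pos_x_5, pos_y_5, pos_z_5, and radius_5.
pos_x_1 = 5.5
pos_y_1 = 4.25
depth_1 = 3.75
height_1 = 4.25
pos_x_2 = 10
pos_y_2 = 10.75
pos_z_2 = 6
pos_x_3 = 5.75
pos_y_3 = 4.75
pos_z_3 = 6.75
pos_x_4 = 3.5
pos_y_4 = 7
pos_z_4 = 6.75
width_4 = 2.5
height_4 = 2.25
pos_x_5 = 3.5
pos_y_5 = 8.75
pos_z_5 = 0.75
radius_5 = 2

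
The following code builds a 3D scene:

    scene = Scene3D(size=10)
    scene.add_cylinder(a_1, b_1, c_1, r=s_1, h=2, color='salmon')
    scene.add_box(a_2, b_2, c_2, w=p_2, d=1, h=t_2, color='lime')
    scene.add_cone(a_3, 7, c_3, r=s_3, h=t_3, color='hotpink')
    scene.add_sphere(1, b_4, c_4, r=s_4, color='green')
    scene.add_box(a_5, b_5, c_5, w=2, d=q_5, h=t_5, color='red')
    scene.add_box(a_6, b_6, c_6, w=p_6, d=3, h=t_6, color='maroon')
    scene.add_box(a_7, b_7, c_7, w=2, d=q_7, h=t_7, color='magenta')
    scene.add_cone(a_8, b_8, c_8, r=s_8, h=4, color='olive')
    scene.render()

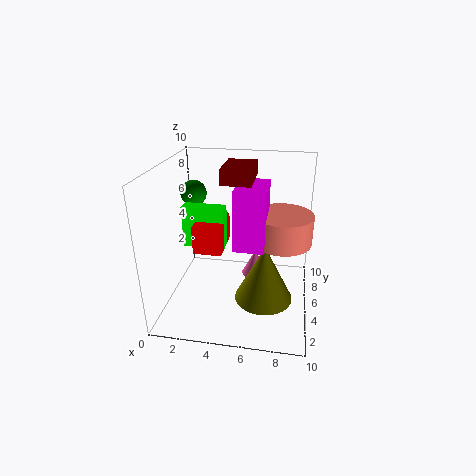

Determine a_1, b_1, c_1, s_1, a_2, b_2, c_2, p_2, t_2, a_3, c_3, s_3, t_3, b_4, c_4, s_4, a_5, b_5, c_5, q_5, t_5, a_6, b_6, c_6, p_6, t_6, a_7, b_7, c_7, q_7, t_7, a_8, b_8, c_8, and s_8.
a_1 = 8; b_1 = 5; c_1 = 5; s_1 = 2; a_2 = 1; b_2 = 5; c_2 = 4; p_2 = 3; t_2 = 3; a_3 = 6; c_3 = 1; s_3 = 1; t_3 = 2; b_4 = 8; c_4 = 7; s_4 = 1; a_5 = 2; b_5 = 4; c_5 = 4; q_5 = 3; t_5 = 2; a_6 = 4; b_6 = 4; c_6 = 9; p_6 = 2; t_6 = 1; a_7 = 5; b_7 = 3; c_7 = 5; q_7 = 3; t_7 = 4; a_8 = 7; b_8 = 4; c_8 = 1; s_8 = 2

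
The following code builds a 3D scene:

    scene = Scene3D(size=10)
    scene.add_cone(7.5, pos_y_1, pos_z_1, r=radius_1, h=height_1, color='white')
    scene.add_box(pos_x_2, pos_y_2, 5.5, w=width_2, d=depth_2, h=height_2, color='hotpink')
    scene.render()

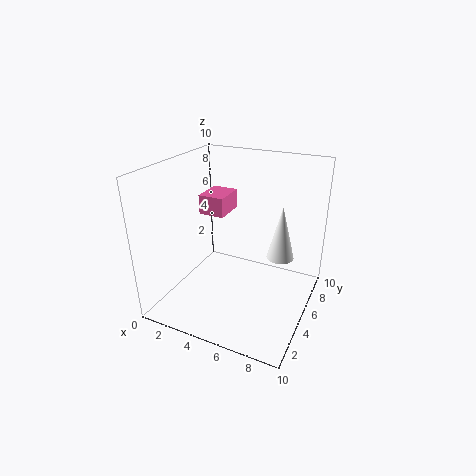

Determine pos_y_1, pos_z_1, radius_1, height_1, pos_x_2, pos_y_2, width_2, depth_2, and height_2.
pos_y_1 = 7, pos_z_1 = 3, radius_1 = 1, height_1 = 4, pos_x_2 = 1, pos_y_2 = 6.5, width_2 = 2, depth_2 = 2.5, height_2 = 1.5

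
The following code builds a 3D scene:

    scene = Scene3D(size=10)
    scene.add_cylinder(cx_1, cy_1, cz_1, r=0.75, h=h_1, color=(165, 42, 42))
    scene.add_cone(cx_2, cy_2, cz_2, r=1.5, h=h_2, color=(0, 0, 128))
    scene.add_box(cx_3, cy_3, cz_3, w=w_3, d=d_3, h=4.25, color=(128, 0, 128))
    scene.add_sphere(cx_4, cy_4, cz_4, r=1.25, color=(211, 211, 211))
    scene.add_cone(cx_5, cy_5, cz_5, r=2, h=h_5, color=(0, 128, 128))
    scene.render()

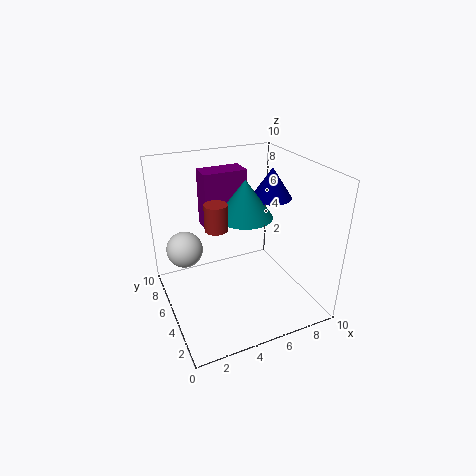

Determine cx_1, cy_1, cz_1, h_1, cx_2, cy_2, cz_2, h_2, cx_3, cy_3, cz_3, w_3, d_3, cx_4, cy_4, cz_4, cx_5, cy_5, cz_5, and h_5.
cx_1 = 3.25; cy_1 = 4.5; cz_1 = 6.25; h_1 = 1.75; cx_2 = 8.25; cy_2 = 6.25; cz_2 = 7; h_2 = 2.25; cx_3 = 3.5; cy_3 = 7.25; cz_3 = 4.75; w_3 = 3.25; d_3 = 1.75; cx_4 = 1.5; cy_4 = 6.25; cz_4 = 4.25; cx_5 = 6; cy_5 = 6; cz_5 = 6; h_5 = 2.75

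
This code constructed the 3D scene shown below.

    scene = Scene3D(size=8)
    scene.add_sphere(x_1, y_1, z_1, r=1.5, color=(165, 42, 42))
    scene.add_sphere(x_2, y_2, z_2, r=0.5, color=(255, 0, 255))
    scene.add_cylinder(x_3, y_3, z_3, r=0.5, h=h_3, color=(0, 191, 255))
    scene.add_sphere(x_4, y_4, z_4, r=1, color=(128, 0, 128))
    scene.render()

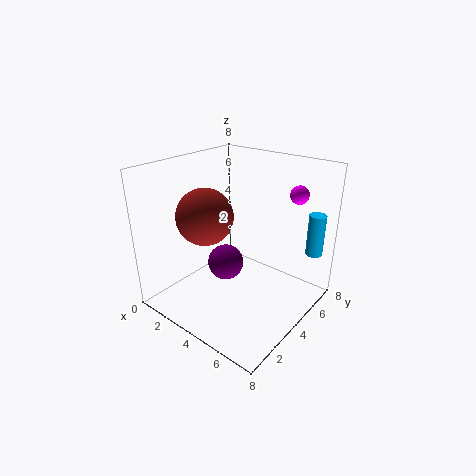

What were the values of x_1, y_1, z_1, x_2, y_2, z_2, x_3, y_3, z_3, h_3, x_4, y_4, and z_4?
x_1 = 3; y_1 = 2.5; z_1 = 5.5; x_2 = 6.5; y_2 = 6; z_2 = 6.5; x_3 = 7; y_3 = 7.5; z_3 = 2.5; h_3 = 2.5; x_4 = 3.5; y_4 = 3.5; z_4 = 2.5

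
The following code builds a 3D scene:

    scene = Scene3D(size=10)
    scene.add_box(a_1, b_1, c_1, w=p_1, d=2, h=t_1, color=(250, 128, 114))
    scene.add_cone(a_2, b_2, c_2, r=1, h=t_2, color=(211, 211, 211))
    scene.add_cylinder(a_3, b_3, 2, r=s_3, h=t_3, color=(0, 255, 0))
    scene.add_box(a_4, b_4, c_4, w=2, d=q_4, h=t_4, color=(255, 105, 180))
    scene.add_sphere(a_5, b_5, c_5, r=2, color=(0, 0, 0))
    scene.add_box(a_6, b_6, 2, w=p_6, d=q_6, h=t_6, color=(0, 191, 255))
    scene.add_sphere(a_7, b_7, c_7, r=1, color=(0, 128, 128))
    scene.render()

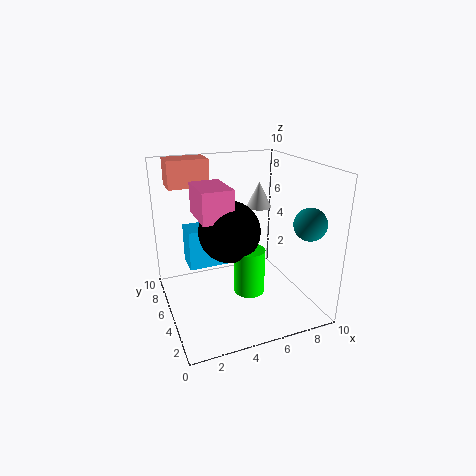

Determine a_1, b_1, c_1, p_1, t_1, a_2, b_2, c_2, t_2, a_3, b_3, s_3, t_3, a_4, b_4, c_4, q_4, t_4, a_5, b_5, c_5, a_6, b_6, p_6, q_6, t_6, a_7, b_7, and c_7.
a_1 = 1; b_1 = 8; c_1 = 8; p_1 = 3; t_1 = 2; a_2 = 8; b_2 = 8; c_2 = 6; t_2 = 2; a_3 = 5; b_3 = 3; s_3 = 1; t_3 = 3; a_4 = 2; b_4 = 3; c_4 = 7; q_4 = 3; t_4 = 2; a_5 = 4; b_5 = 4; c_5 = 6; a_6 = 2; b_6 = 7; p_6 = 3; q_6 = 2; t_6 = 3; a_7 = 8; b_7 = 1; c_7 = 7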